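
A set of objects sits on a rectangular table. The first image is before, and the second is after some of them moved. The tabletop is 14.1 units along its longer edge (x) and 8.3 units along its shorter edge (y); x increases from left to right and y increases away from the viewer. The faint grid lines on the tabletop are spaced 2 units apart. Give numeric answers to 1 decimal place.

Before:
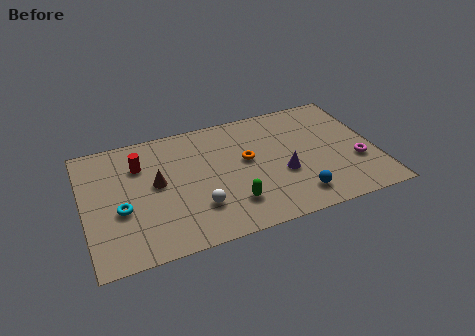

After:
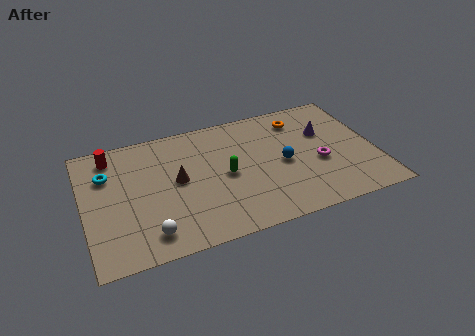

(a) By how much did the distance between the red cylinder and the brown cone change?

+2.3

The distance was about 1.7 in the first image and 4.0 in the second, so they moved 2.3 units further apart.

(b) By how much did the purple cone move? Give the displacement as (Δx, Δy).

(2.3, 2.2)

The purple cone was at about (9.5, 3.2) and moved to about (11.8, 5.4).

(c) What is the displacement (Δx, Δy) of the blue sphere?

(-0.4, 2.4)

The blue sphere started near (10.0, 1.5) and ended near (9.6, 3.9).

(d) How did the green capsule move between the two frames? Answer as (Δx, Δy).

(-0.1, 2.0)

The green capsule was at about (6.9, 2.0) and moved to about (6.8, 4.0).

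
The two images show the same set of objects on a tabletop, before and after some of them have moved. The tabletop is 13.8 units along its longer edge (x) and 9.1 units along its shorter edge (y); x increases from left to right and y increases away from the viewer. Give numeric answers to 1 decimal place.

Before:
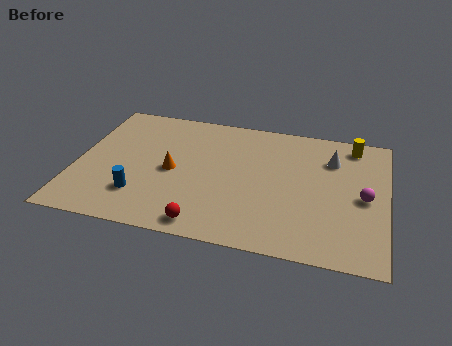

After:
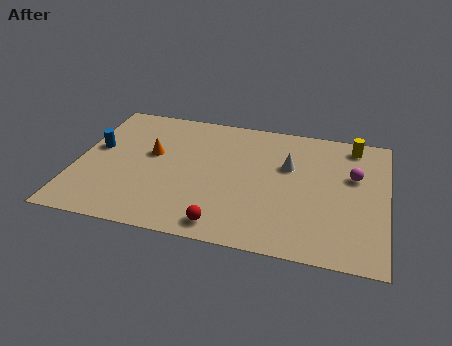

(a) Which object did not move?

the yellow cylinder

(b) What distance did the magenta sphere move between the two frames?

1.5

The magenta sphere was near (12.8, 4.3) before and (12.3, 5.7) after, so it travelled √(0.5² + 1.4²) ≈ 1.5 units.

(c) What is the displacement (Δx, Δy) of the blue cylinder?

(-2.2, 2.9)

The blue cylinder started near (3.0, 2.3) and ended near (0.8, 5.2).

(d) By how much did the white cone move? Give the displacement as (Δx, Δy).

(-1.9, -0.9)

From the two frames, the white cone sits at roughly (11.3, 6.7) before and (9.4, 5.8) after.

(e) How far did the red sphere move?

0.8

The red sphere was near (6.0, 1.0) before and (6.8, 1.1) after, so it travelled √(0.8² + 0.1²) ≈ 0.8 units.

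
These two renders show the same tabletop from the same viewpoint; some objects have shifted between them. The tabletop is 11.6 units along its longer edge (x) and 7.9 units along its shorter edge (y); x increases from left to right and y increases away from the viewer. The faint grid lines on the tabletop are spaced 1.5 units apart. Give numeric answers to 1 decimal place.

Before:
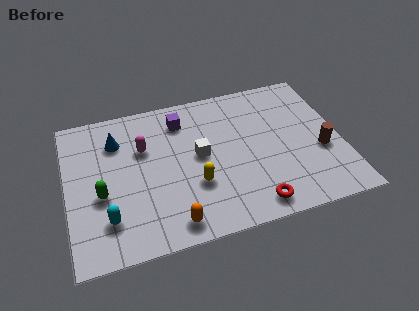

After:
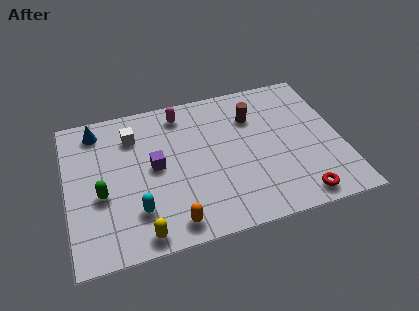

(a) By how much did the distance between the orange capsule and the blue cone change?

+1.1

Before: roughly 5.3 units apart; after: 6.4. That's 1.1 units further apart.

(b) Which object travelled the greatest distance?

the brown cylinder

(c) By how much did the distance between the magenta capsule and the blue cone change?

+2.3

Before: roughly 1.3 units apart; after: 3.6. That's 2.3 units further apart.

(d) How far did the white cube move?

3.2

From (5.6, 4.2) to (2.9, 6.0), the white cube covered √(2.7² + 1.8²) ≈ 3.2 units.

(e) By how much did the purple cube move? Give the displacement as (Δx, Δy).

(-1.3, -2.2)

The purple cube started near (5.0, 6.3) and ended near (3.7, 4.1).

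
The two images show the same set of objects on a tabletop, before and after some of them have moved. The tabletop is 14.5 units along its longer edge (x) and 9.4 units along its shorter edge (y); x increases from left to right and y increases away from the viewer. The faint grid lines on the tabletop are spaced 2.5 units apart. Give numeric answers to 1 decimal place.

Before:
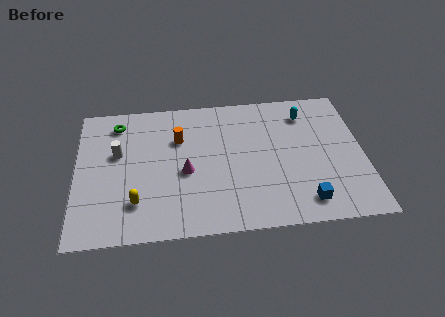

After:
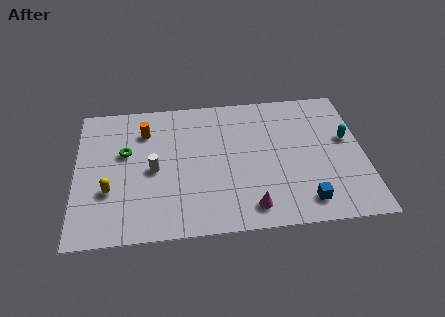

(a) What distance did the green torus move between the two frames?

2.1

The green torus moved from about (2.1, 7.8) to (2.5, 5.7), a distance of √(0.4² + 2.1²) ≈ 2.1.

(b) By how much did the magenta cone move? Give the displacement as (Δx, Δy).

(3.2, -2.7)

From the two frames, the magenta cone sits at roughly (5.5, 4.1) before and (8.7, 1.4) after.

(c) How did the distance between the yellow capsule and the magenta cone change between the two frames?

+4.1

Before: roughly 3.1 units apart; after: 7.2. That's 4.1 units further apart.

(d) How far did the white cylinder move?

2.2

The white cylinder was near (2.1, 5.7) before and (3.9, 4.4) after, so it travelled √(1.8² + 1.3²) ≈ 2.2 units.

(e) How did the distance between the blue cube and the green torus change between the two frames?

-1.4

Before: roughly 11.2 units apart; after: 9.8. That's 1.4 units closer together.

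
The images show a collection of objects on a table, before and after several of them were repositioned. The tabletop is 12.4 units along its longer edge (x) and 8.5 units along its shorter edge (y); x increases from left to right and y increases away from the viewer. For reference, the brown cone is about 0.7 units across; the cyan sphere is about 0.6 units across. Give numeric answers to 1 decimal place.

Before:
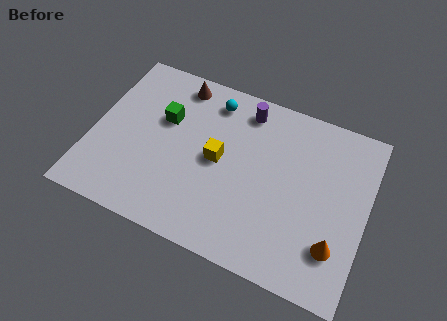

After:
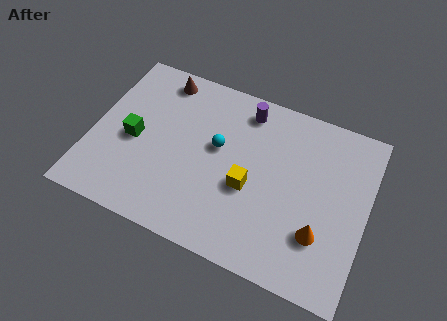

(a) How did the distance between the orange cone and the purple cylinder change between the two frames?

-0.7

They were about 6.8 units apart before and 6.1 after — 0.7 units closer together.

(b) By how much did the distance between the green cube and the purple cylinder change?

+1.8

Before: roughly 3.9 units apart; after: 5.7. That's 1.8 units further apart.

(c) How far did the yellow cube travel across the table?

1.7

The yellow cube moved from about (5.7, 4.3) to (7.2, 3.5), a distance of √(1.5² + 0.8²) ≈ 1.7.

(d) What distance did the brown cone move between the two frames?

0.8

The brown cone moved from about (3.5, 7.4) to (2.7, 7.4), a distance of √(0.8² + 0.0²) ≈ 0.8.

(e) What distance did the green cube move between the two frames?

1.9

The green cube moved from about (3.1, 5.4) to (1.9, 3.9), a distance of √(1.2² + 1.5²) ≈ 1.9.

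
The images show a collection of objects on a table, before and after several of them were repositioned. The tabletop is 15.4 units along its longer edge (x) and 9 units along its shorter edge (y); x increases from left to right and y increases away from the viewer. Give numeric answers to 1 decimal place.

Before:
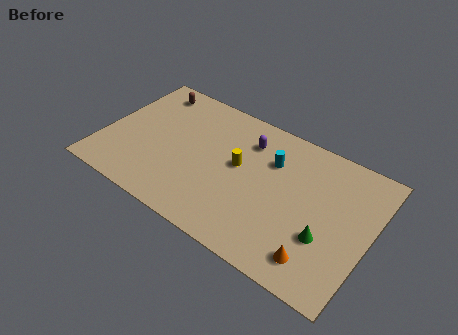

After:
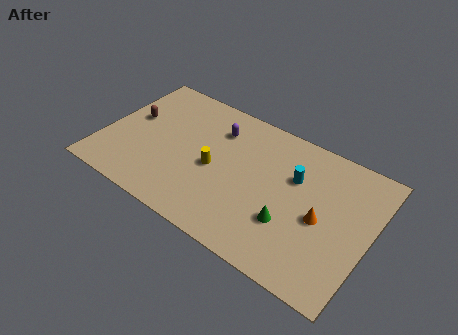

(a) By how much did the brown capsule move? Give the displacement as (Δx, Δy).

(-0.6, -2.5)

The brown capsule was at about (2.0, 7.7) and moved to about (1.4, 5.2).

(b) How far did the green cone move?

2.0

The green cone moved from about (13.1, 3.1) to (11.1, 2.9), a distance of √(2.0² + 0.2²) ≈ 2.0.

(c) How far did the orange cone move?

2.5

From (12.9, 1.6) to (12.7, 4.1), the orange cone covered √(0.2² + 2.5²) ≈ 2.5 units.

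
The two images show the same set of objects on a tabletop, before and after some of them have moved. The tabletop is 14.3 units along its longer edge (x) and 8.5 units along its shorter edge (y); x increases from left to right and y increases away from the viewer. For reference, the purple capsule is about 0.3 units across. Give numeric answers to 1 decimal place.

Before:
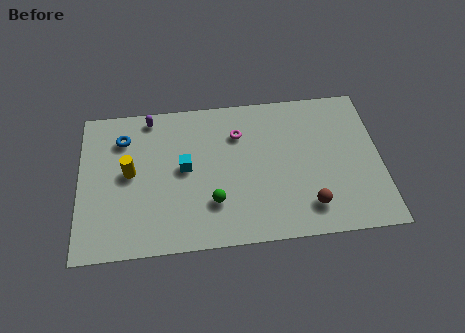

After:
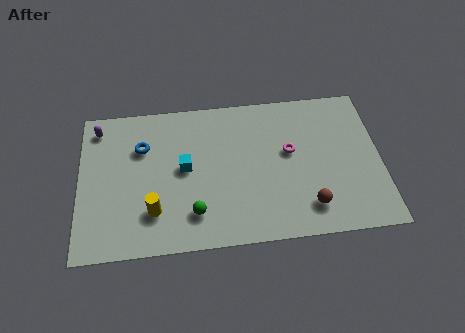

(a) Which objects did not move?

the cyan cube and the brown sphere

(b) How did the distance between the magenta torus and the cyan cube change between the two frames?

+1.9

They were about 3.1 units apart before and 5.0 after — 1.9 units further apart.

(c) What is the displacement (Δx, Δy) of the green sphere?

(-0.9, -0.5)

The green sphere started near (6.3, 2.4) and ended near (5.4, 1.9).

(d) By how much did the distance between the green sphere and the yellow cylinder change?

-2.5

The distance was about 4.4 in the first image and 1.9 in the second, so they moved 2.5 units closer together.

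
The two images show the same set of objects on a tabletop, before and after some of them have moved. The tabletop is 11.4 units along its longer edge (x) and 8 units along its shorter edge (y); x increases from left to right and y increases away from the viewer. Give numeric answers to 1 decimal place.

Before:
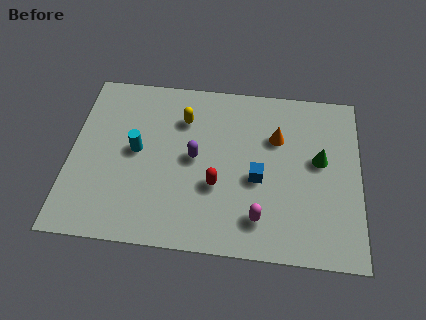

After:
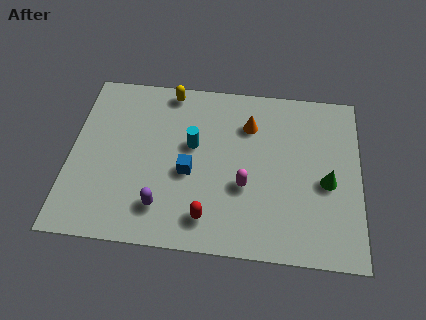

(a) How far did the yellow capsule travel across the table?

1.4

From (4.4, 5.9) to (3.8, 7.2), the yellow capsule covered √(0.6² + 1.3²) ≈ 1.4 units.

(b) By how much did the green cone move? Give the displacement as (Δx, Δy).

(0.3, -1.0)

From the two frames, the green cone sits at roughly (9.8, 4.5) before and (10.1, 3.5) after.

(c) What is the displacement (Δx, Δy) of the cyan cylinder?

(2.2, 0.5)

From the two frames, the cyan cylinder sits at roughly (2.6, 4.2) before and (4.8, 4.7) after.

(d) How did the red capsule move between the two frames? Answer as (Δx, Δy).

(-0.3, -1.5)

From the two frames, the red capsule sits at roughly (5.8, 2.9) before and (5.5, 1.4) after.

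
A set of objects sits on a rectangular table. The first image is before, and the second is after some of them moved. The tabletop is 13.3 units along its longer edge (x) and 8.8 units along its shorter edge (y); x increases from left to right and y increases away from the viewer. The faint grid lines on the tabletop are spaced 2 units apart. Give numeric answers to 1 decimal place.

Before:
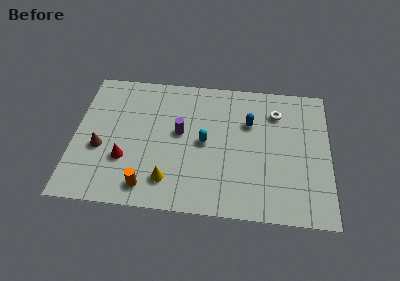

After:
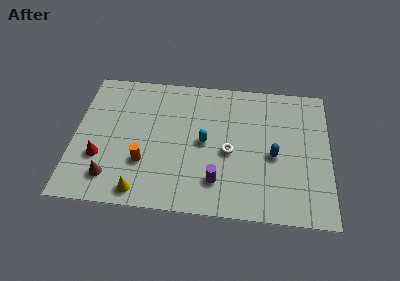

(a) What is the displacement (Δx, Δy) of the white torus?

(-2.4, -2.8)

The white torus was at about (10.5, 6.7) and moved to about (8.1, 3.9).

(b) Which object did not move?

the cyan capsule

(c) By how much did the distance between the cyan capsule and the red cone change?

+1.2

Before: roughly 4.4 units apart; after: 5.6. That's 1.2 units further apart.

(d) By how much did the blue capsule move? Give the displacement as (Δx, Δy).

(1.3, -2.0)

The blue capsule was at about (9.1, 5.9) and moved to about (10.4, 3.9).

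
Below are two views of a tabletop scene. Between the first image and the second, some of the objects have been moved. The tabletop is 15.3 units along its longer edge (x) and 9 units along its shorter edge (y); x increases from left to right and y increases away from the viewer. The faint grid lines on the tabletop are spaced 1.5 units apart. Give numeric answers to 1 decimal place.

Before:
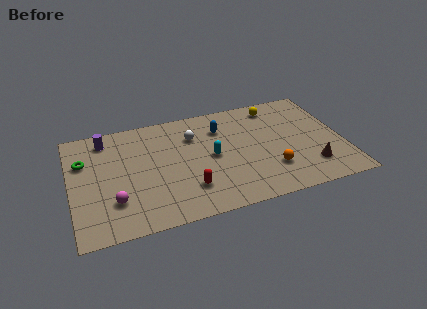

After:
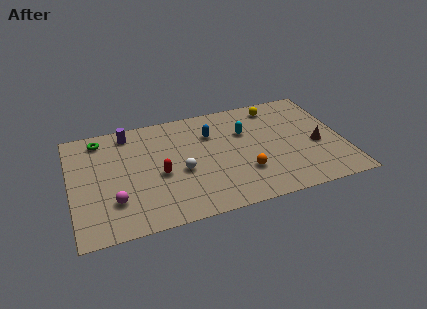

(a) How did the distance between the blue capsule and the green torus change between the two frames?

-1.5

The distance was about 7.8 in the first image and 6.3 in the second, so they moved 1.5 units closer together.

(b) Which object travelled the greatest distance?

the white sphere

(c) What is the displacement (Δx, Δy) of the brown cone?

(0.5, 1.7)

The brown cone started near (13.3, 2.1) and ended near (13.8, 3.8).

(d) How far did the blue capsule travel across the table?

0.7

The blue capsule was near (8.6, 6.7) before and (8.0, 6.4) after, so it travelled √(0.6² + 0.3²) ≈ 0.7 units.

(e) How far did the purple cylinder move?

1.3

The purple cylinder was near (2.1, 7.6) before and (3.4, 7.8) after, so it travelled √(1.3² + 0.2²) ≈ 1.3 units.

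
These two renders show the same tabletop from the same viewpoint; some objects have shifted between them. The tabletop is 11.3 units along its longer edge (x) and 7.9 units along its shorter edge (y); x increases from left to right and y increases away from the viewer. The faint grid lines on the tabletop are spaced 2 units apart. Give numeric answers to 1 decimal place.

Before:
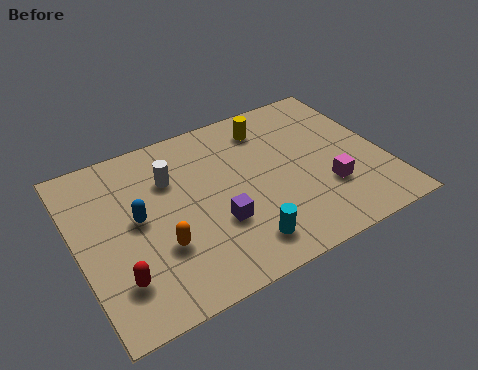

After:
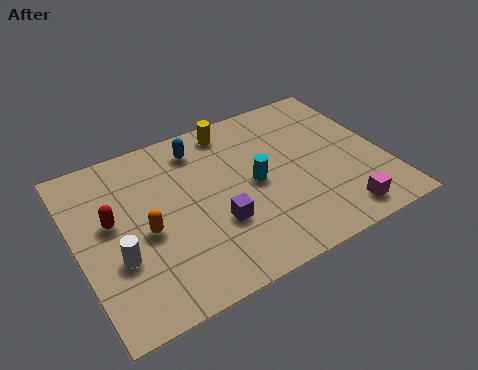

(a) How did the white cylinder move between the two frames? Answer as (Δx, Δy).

(-2.3, -2.7)

The white cylinder started near (3.6, 5.5) and ended near (1.3, 2.8).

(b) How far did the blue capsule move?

3.5

The blue capsule moved from about (2.2, 4.2) to (4.8, 6.5), a distance of √(2.6² + 2.3²) ≈ 3.5.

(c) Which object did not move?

the purple cube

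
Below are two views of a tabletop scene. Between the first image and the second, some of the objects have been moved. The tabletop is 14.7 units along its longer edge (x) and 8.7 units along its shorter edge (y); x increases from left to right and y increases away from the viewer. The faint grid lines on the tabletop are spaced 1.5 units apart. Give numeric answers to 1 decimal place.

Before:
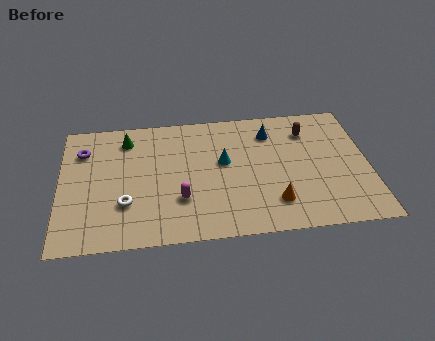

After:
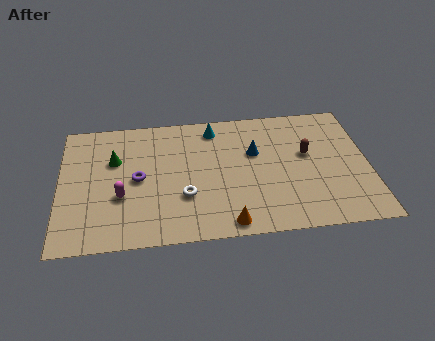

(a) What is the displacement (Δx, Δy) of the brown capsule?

(-0.1, -1.6)

The brown capsule started near (11.9, 6.7) and ended near (11.8, 5.1).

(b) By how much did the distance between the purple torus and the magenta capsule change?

-4.6

Before: roughly 6.0 units apart; after: 1.4. That's 4.6 units closer together.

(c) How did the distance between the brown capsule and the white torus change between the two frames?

-3.4

The distance was about 9.7 in the first image and 6.3 in the second, so they moved 3.4 units closer together.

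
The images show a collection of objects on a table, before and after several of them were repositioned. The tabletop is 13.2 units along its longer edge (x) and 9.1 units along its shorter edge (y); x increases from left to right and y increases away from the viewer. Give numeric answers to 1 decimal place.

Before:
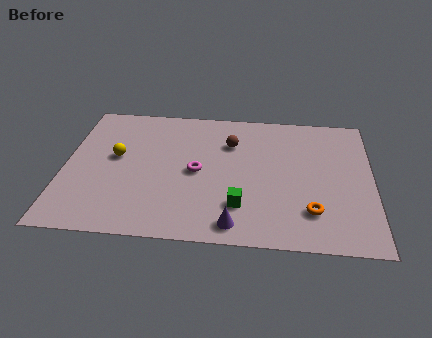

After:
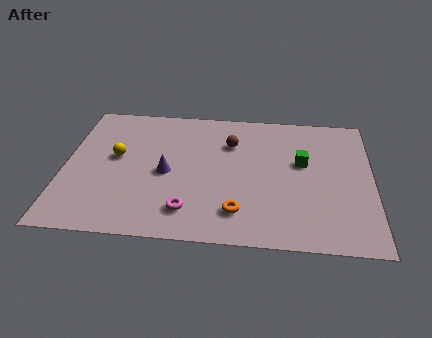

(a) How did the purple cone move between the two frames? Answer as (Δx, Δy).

(-3.0, 3.1)

From the two frames, the purple cone sits at roughly (7.4, 1.1) before and (4.4, 4.2) after.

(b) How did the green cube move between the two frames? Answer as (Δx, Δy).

(2.6, 3.1)

The green cube was at about (7.6, 2.3) and moved to about (10.2, 5.4).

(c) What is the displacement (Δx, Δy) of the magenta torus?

(-0.3, -2.6)

The magenta torus was at about (5.7, 4.4) and moved to about (5.4, 1.8).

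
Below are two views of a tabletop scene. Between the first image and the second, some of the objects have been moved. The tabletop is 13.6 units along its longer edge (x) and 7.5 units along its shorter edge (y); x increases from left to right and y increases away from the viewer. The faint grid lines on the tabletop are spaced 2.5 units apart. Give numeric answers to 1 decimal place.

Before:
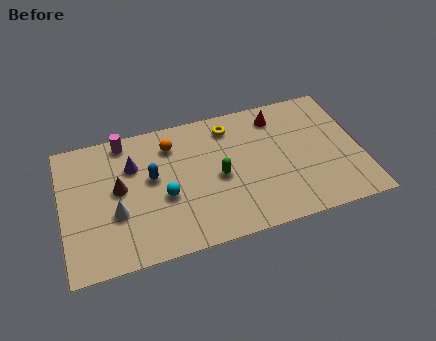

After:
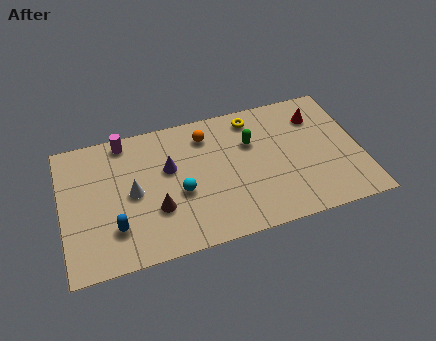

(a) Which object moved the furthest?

the blue capsule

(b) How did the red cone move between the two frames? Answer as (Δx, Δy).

(1.8, -0.5)

The red cone started near (10.0, 6.2) and ended near (11.8, 5.7).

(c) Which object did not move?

the magenta cylinder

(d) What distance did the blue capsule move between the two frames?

2.9

The blue capsule moved from about (4.1, 4.3) to (2.3, 2.0), a distance of √(1.8² + 2.3²) ≈ 2.9.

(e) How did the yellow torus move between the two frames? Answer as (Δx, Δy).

(1.1, 0.2)

From the two frames, the yellow torus sits at roughly (7.8, 6.2) before and (8.9, 6.4) after.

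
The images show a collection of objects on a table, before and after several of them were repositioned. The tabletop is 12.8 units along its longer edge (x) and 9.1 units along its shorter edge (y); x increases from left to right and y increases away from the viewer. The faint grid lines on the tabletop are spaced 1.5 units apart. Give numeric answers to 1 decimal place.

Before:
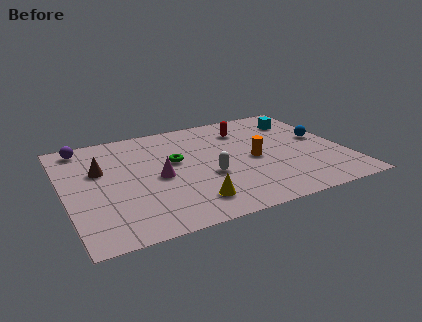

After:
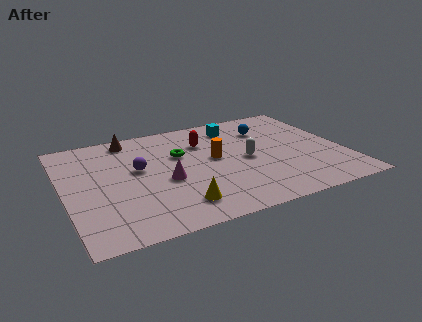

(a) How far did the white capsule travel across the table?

2.1

The white capsule moved from about (6.4, 3.5) to (8.3, 4.3), a distance of √(1.9² + 0.8²) ≈ 2.1.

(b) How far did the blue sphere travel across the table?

2.9

The blue sphere moved from about (11.9, 5.0) to (9.6, 6.7), a distance of √(2.3² + 1.7²) ≈ 2.9.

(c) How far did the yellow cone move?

0.6

From (5.4, 1.7) to (4.8, 1.7), the yellow cone covered √(0.6² + 0.0²) ≈ 0.6 units.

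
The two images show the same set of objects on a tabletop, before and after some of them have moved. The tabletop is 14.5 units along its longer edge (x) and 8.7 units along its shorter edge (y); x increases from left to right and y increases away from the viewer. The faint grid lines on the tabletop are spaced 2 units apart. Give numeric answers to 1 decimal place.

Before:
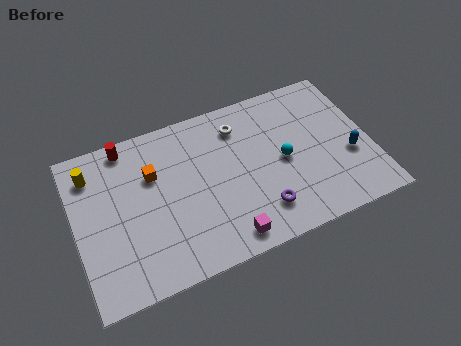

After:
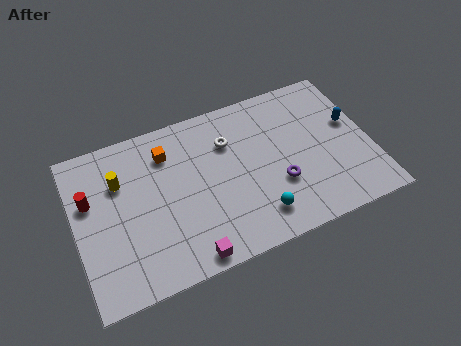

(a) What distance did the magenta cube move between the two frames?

1.9

The magenta cube was near (7.0, 1.1) before and (5.1, 0.8) after, so it travelled √(1.9² + 0.3²) ≈ 1.9 units.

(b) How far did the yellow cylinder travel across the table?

1.6

The yellow cylinder moved from about (1.0, 6.9) to (2.3, 6.0), a distance of √(1.3² + 0.9²) ≈ 1.6.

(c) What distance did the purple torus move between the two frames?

1.5

From (8.8, 1.9) to (9.8, 3.0), the purple torus covered √(1.0² + 1.1²) ≈ 1.5 units.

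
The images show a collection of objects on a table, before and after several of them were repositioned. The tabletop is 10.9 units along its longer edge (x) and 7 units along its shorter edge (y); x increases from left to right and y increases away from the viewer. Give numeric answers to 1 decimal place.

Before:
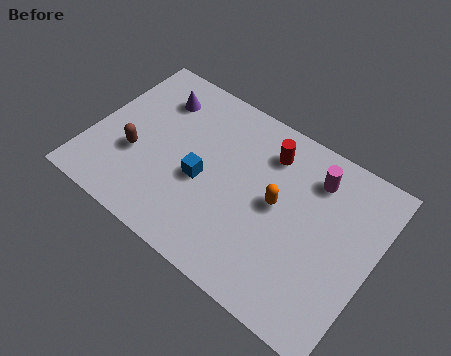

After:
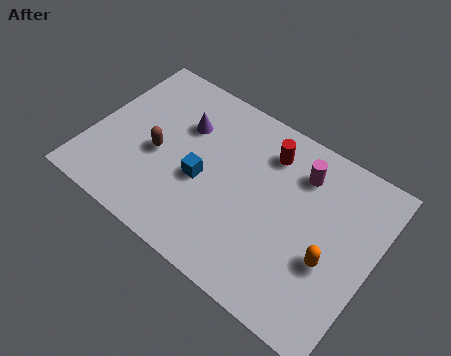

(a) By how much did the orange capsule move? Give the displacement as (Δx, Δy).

(2.2, -1.0)

The orange capsule started near (7.2, 3.7) and ended near (9.4, 2.7).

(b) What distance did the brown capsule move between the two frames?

0.9

From (1.8, 2.6) to (2.6, 3.1), the brown capsule covered √(0.8² + 0.5²) ≈ 0.9 units.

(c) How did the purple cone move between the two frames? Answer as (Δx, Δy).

(1.2, -0.6)

The purple cone was at about (2.1, 5.4) and moved to about (3.3, 4.8).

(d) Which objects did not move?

the red cylinder and the blue cube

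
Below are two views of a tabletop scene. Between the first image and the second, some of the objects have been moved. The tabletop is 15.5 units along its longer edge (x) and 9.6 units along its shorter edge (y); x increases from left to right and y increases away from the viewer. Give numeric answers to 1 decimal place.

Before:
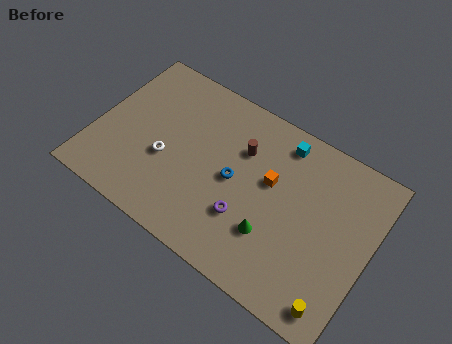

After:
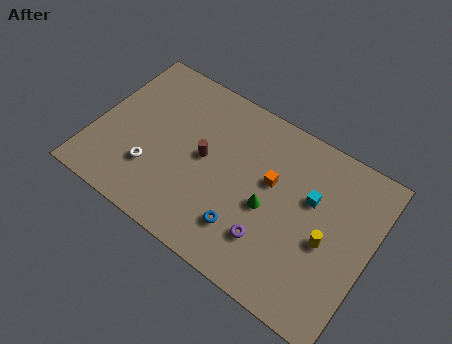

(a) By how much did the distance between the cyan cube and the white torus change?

+1.7

Before: roughly 7.4 units apart; after: 9.1. That's 1.7 units further apart.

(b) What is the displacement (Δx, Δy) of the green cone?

(-0.5, 1.3)

The green cone was at about (10.4, 2.9) and moved to about (9.9, 4.2).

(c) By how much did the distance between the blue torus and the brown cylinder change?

+2.0

Before: roughly 1.9 units apart; after: 3.9. That's 2.0 units further apart.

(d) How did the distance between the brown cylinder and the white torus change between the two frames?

-1.4

They were about 4.8 units apart before and 3.4 after — 1.4 units closer together.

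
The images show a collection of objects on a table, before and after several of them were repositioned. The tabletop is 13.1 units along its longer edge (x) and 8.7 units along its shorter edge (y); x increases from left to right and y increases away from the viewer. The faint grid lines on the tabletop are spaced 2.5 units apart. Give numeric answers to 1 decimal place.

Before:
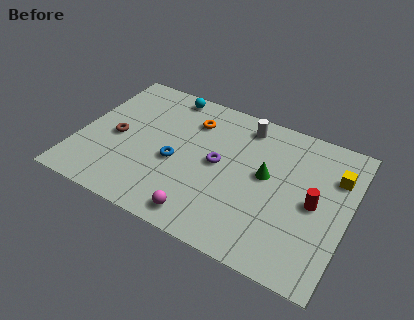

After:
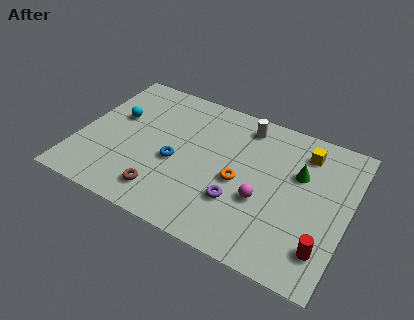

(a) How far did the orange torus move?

3.8

The orange torus was near (5.2, 6.6) before and (7.9, 3.9) after, so it travelled √(2.7² + 2.7²) ≈ 3.8 units.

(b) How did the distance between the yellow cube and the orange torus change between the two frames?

-2.9

They were about 7.1 units apart before and 4.2 after — 2.9 units closer together.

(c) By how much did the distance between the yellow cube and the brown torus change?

-2.5

Before: roughly 10.7 units apart; after: 8.2. That's 2.5 units closer together.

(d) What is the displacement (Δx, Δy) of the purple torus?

(1.2, -1.8)

The purple torus started near (6.8, 4.5) and ended near (8.0, 2.7).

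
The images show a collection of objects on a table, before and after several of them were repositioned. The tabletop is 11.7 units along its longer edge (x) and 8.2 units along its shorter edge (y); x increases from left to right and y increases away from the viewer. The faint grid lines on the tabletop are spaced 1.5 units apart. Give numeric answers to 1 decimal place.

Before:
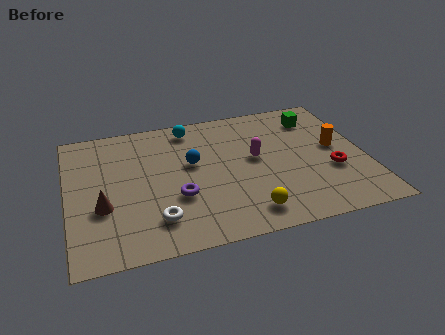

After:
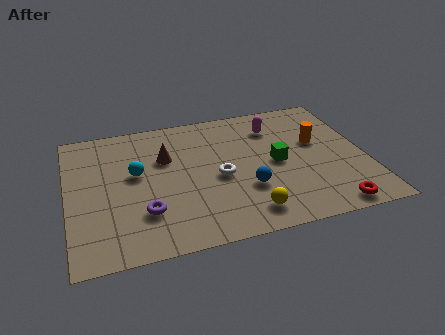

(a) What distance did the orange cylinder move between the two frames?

0.9

The orange cylinder moved from about (10.6, 4.4) to (9.9, 4.9), a distance of √(0.7² + 0.5²) ≈ 0.9.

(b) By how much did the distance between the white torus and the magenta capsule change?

-1.4

Before: roughly 4.9 units apart; after: 3.5. That's 1.4 units closer together.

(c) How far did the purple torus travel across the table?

1.4

The purple torus was near (4.2, 2.9) before and (2.9, 2.3) after, so it travelled √(1.3² + 0.6²) ≈ 1.4 units.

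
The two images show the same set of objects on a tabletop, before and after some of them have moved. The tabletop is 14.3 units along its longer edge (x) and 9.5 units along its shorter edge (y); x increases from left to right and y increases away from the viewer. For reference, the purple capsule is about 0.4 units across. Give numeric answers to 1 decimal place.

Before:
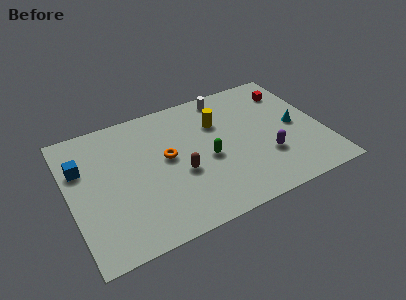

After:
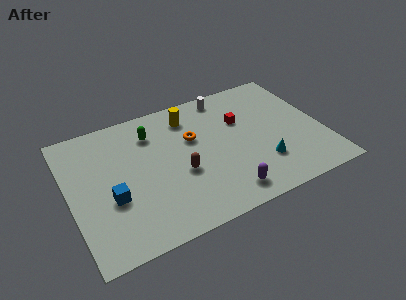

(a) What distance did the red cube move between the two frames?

3.2

From (12.9, 7.4) to (9.9, 6.2), the red cube covered √(3.0² + 1.2²) ≈ 3.2 units.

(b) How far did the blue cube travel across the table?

3.1

The blue cube moved from about (0.8, 6.4) to (2.2, 3.6), a distance of √(1.4² + 2.8²) ≈ 3.1.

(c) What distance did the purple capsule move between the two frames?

3.1

The purple capsule moved from about (10.9, 3.0) to (8.3, 1.4), a distance of √(2.6² + 1.6²) ≈ 3.1.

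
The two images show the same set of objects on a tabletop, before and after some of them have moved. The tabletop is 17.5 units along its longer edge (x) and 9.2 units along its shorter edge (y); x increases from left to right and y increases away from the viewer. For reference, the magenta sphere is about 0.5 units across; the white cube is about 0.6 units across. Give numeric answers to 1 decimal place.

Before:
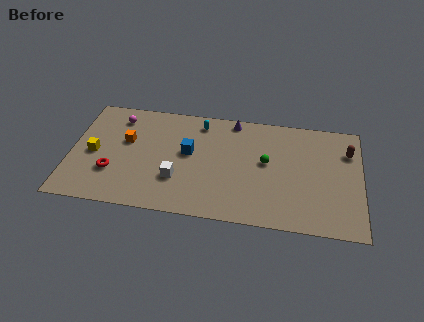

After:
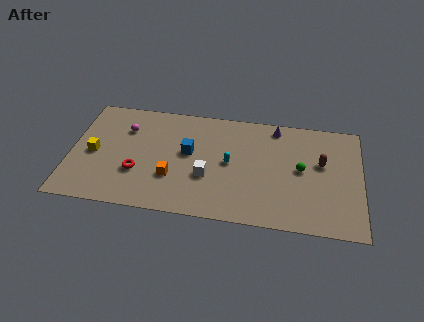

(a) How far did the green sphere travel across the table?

2.1

The green sphere moved from about (11.8, 5.1) to (13.9, 4.8), a distance of √(2.1² + 0.3²) ≈ 2.1.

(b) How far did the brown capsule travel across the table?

2.0

From (16.7, 6.7) to (15.1, 5.5), the brown capsule covered √(1.6² + 1.2²) ≈ 2.0 units.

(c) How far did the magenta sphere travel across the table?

1.0

The magenta sphere moved from about (2.7, 7.5) to (3.2, 6.6), a distance of √(0.5² + 0.9²) ≈ 1.0.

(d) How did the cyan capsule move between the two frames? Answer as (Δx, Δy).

(1.9, -3.1)

The cyan capsule started near (7.7, 7.8) and ended near (9.6, 4.7).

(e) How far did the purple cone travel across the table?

2.6

The purple cone moved from about (9.7, 8.3) to (12.3, 8.1), a distance of √(2.6² + 0.2²) ≈ 2.6.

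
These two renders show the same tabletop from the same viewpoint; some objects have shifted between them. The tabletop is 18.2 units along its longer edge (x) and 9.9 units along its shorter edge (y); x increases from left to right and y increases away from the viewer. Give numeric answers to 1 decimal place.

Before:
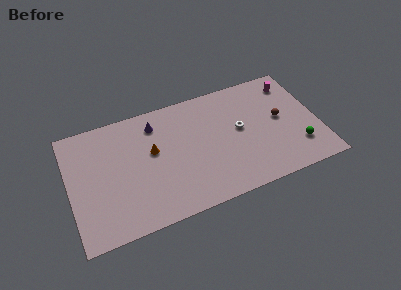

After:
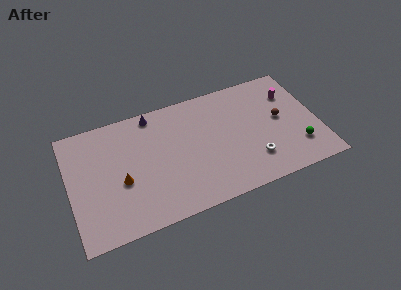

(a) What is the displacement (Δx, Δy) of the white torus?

(0.7, -2.9)

The white torus started near (12.5, 5.4) and ended near (13.2, 2.5).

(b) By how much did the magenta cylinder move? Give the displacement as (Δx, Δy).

(-0.2, -0.9)

From the two frames, the magenta cylinder sits at roughly (16.7, 8.1) before and (16.5, 7.2) after.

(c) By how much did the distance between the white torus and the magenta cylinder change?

+0.7

Before: roughly 5.0 units apart; after: 5.7. That's 0.7 units further apart.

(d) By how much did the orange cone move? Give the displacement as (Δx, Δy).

(-2.4, -1.7)

The orange cone was at about (6.1, 5.8) and moved to about (3.7, 4.1).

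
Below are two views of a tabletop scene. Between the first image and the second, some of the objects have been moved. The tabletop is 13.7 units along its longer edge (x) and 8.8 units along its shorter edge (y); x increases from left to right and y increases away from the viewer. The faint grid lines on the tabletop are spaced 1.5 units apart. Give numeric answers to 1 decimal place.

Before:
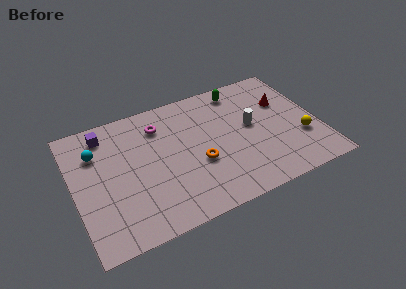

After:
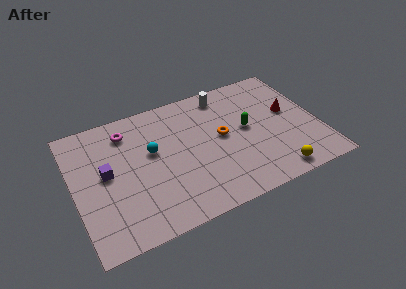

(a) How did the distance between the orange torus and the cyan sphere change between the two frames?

-2.2

Before: roughly 6.1 units apart; after: 3.9. That's 2.2 units closer together.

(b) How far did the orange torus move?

2.0

The orange torus was near (6.8, 3.4) before and (8.3, 4.7) after, so it travelled √(1.5² + 1.3²) ≈ 2.0 units.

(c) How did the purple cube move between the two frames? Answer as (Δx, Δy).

(-0.2, -2.7)

The purple cube was at about (2.0, 7.4) and moved to about (1.8, 4.7).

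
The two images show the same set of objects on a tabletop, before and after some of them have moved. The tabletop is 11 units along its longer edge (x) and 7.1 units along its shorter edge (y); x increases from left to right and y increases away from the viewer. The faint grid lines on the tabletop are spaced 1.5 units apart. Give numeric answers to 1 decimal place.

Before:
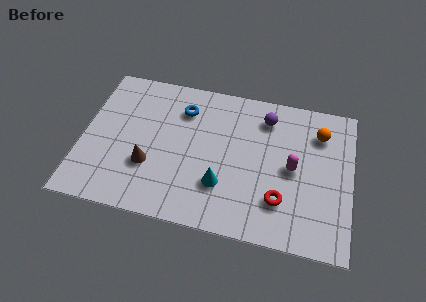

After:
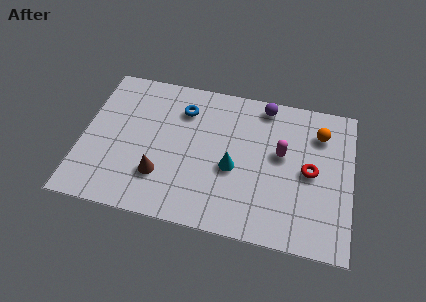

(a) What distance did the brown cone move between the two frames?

0.6

The brown cone moved from about (2.8, 2.4) to (3.3, 2.0), a distance of √(0.5² + 0.4²) ≈ 0.6.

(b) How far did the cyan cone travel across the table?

1.0

From (5.8, 2.1) to (6.2, 3.0), the cyan cone covered √(0.4² + 0.9²) ≈ 1.0 units.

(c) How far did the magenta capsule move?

0.8

The magenta capsule moved from about (8.6, 3.5) to (8.1, 4.1), a distance of √(0.5² + 0.6²) ≈ 0.8.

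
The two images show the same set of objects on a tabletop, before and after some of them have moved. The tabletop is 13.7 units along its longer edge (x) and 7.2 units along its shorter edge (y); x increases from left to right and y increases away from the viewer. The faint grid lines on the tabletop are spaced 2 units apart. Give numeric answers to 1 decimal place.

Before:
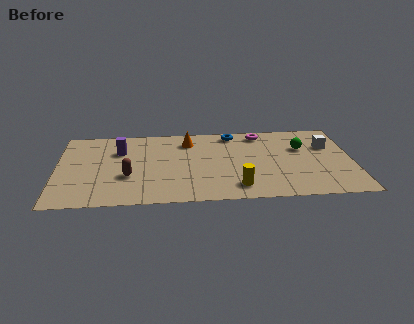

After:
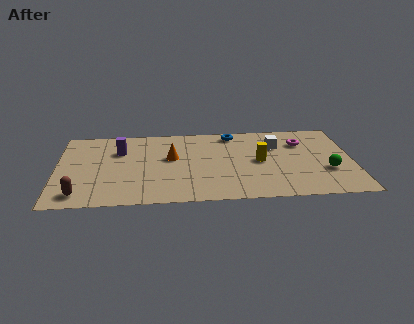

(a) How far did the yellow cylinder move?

2.5

The yellow cylinder was near (8.3, 1.3) before and (9.4, 3.6) after, so it travelled √(1.1² + 2.3²) ≈ 2.5 units.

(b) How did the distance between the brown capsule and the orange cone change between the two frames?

+1.0

The distance was about 4.2 in the first image and 5.2 in the second, so they moved 1.0 units further apart.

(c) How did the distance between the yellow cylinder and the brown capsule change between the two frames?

+3.5

The distance was about 5.2 in the first image and 8.7 in the second, so they moved 3.5 units further apart.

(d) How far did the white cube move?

2.4

The white cube was near (12.6, 4.8) before and (10.2, 5.0) after, so it travelled √(2.4² + 0.2²) ≈ 2.4 units.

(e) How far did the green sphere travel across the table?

2.5

From (11.4, 4.7) to (12.5, 2.5), the green sphere covered √(1.1² + 2.2²) ≈ 2.5 units.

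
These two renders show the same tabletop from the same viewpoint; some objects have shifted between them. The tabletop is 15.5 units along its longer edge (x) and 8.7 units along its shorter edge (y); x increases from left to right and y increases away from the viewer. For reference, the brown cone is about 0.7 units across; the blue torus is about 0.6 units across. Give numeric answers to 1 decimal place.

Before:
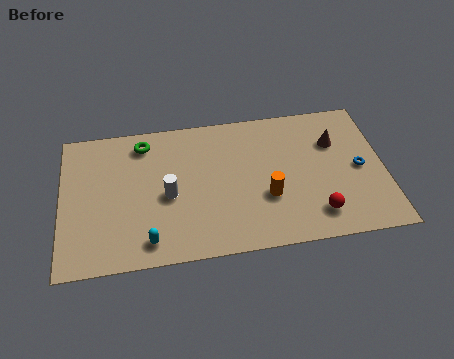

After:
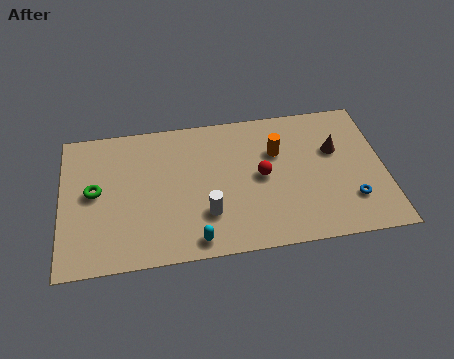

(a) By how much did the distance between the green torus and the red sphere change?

-1.8

They were about 9.8 units apart before and 8.0 after — 1.8 units closer together.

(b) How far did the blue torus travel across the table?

2.0

From (14.3, 4.2) to (13.8, 2.3), the blue torus covered √(0.5² + 1.9²) ≈ 2.0 units.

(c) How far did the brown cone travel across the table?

0.5

The brown cone moved from about (13.2, 6.0) to (13.2, 5.5), a distance of √(0.0² + 0.5²) ≈ 0.5.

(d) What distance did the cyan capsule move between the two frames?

2.2

From (4.1, 1.3) to (6.3, 1.0), the cyan capsule covered √(2.2² + 0.3²) ≈ 2.2 units.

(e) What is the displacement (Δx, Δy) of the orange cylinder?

(0.6, 2.7)

From the two frames, the orange cylinder sits at roughly (9.8, 3.1) before and (10.4, 5.8) after.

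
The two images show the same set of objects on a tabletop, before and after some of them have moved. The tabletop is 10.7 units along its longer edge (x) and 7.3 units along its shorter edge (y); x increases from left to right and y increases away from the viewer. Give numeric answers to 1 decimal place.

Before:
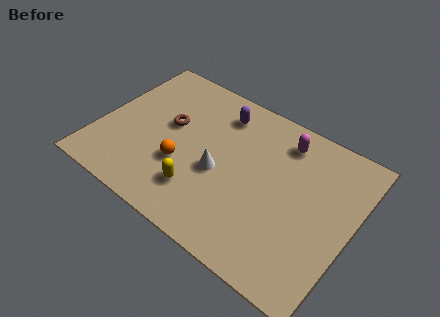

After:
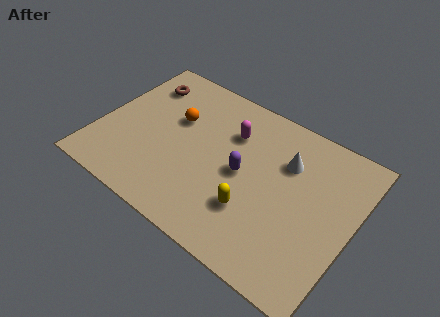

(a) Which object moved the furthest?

the white cone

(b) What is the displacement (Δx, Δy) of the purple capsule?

(1.4, -2.3)

The purple capsule was at about (4.7, 5.9) and moved to about (6.1, 3.6).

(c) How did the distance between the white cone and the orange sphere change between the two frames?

+3.1

Before: roughly 1.6 units apart; after: 4.7. That's 3.1 units further apart.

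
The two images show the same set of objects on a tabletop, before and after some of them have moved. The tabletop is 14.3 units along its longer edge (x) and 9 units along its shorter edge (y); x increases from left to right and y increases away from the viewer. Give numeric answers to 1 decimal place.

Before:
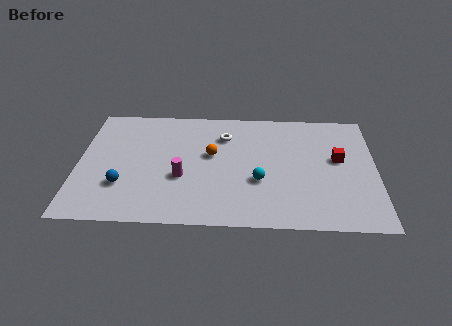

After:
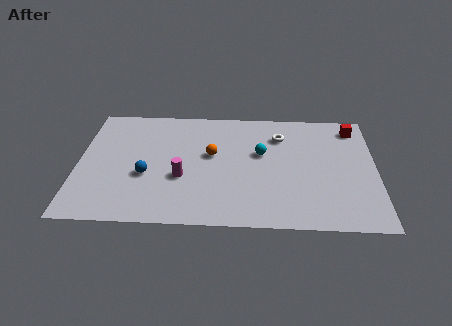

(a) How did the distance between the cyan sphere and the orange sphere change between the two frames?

-0.6

Before: roughly 3.0 units apart; after: 2.4. That's 0.6 units closer together.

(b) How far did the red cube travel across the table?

2.6

From (12.5, 5.1) to (13.3, 7.6), the red cube covered √(0.8² + 2.5²) ≈ 2.6 units.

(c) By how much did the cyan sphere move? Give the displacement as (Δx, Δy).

(0.1, 2.1)

The cyan sphere was at about (8.7, 3.3) and moved to about (8.8, 5.4).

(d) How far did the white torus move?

2.7

The white torus was near (7.0, 6.7) before and (9.7, 6.8) after, so it travelled √(2.7² + 0.1²) ≈ 2.7 units.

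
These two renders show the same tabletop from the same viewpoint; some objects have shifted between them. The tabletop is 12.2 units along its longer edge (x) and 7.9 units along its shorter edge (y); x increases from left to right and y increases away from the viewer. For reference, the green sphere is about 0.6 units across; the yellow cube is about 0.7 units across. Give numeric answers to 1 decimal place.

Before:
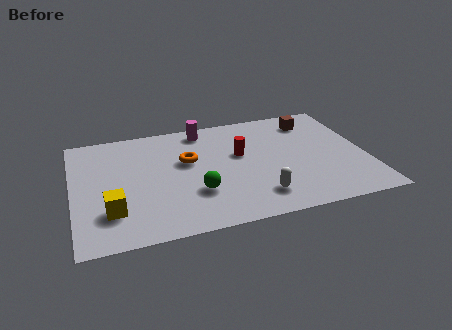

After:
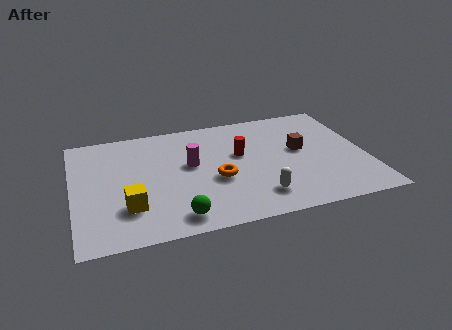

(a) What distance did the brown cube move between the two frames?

2.1

The brown cube moved from about (10.2, 6.4) to (9.5, 4.4), a distance of √(0.7² + 2.0²) ≈ 2.1.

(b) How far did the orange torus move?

1.9

The orange torus was near (4.8, 4.8) before and (5.9, 3.2) after, so it travelled √(1.1² + 1.6²) ≈ 1.9 units.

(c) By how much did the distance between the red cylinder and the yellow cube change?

-0.7

Before: roughly 6.1 units apart; after: 5.4. That's 0.7 units closer together.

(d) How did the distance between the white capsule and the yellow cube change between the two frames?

-0.7

Before: roughly 6.0 units apart; after: 5.3. That's 0.7 units closer together.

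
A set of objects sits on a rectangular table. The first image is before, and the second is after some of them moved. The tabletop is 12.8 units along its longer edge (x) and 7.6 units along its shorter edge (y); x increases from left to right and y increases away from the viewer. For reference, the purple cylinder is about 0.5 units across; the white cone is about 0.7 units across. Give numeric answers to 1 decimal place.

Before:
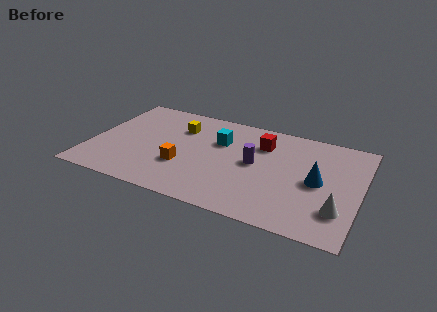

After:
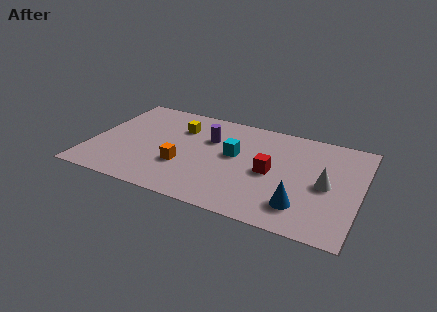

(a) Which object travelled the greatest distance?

the purple cylinder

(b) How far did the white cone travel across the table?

1.7

The white cone was near (11.9, 2.0) before and (11.2, 3.6) after, so it travelled √(0.7² + 1.6²) ≈ 1.7 units.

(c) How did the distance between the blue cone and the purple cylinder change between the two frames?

+2.8

They were about 3.0 units apart before and 5.8 after — 2.8 units further apart.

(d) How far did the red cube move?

2.1

The red cube moved from about (8.0, 5.6) to (8.6, 3.6), a distance of √(0.6² + 2.0²) ≈ 2.1.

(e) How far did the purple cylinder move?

2.5

The purple cylinder was near (7.8, 4.0) before and (5.5, 5.1) after, so it travelled √(2.3² + 1.1²) ≈ 2.5 units.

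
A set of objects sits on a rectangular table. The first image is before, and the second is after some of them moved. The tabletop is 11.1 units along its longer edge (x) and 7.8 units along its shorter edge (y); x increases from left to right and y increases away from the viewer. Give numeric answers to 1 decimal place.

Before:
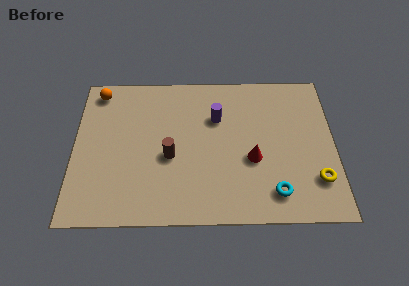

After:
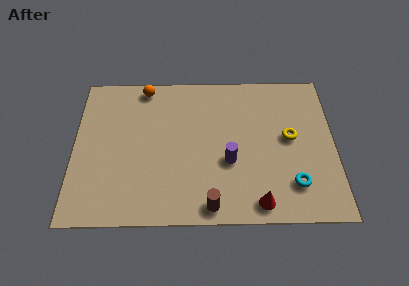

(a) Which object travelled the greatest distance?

the brown cylinder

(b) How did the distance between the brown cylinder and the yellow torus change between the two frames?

-1.5

The distance was about 6.3 in the first image and 4.8 in the second, so they moved 1.5 units closer together.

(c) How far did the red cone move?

2.2

From (7.6, 3.1) to (7.8, 0.9), the red cone covered √(0.2² + 2.2²) ≈ 2.2 units.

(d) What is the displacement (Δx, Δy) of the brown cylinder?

(1.7, -2.5)

The brown cylinder started near (4.1, 3.3) and ended near (5.8, 0.8).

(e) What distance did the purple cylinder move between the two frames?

2.4

From (6.1, 5.3) to (6.6, 3.0), the purple cylinder covered √(0.5² + 2.3²) ≈ 2.4 units.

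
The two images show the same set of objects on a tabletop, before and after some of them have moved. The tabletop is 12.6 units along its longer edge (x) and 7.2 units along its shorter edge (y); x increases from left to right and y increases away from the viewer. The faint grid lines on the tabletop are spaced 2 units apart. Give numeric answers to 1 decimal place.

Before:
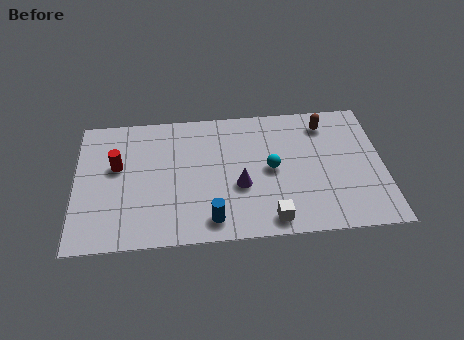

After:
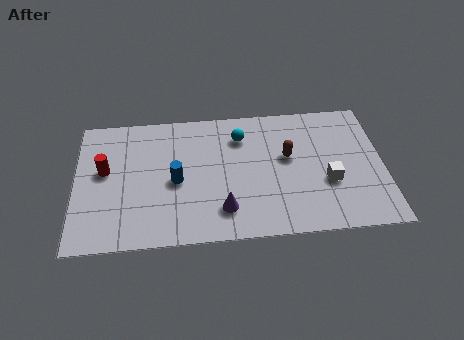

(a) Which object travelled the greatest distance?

the white cube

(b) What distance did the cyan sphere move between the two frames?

2.2

From (8.0, 3.6) to (6.8, 5.5), the cyan sphere covered √(1.2² + 1.9²) ≈ 2.2 units.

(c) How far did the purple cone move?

1.4

From (6.7, 2.8) to (6.0, 1.6), the purple cone covered √(0.7² + 1.2²) ≈ 1.4 units.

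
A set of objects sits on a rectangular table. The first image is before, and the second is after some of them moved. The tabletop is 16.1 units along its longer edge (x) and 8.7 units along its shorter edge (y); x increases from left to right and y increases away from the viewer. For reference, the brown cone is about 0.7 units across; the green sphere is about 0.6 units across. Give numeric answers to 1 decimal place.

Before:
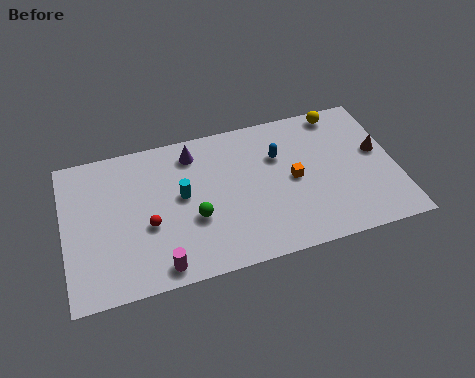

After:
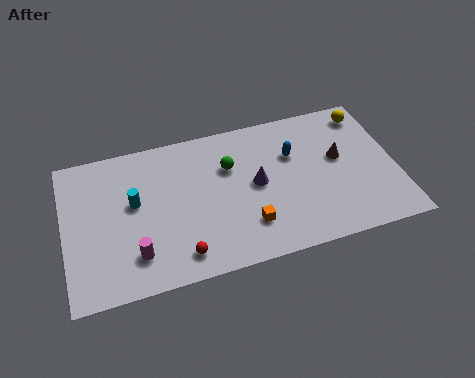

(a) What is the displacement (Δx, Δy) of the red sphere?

(1.4, -2.1)

From the two frames, the red sphere sits at roughly (4.0, 3.5) before and (5.4, 1.4) after.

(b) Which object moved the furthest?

the purple cone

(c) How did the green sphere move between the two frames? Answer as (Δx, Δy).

(1.9, 2.6)

From the two frames, the green sphere sits at roughly (6.2, 3.3) before and (8.1, 5.9) after.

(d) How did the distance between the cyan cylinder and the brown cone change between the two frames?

+0.4

They were about 9.6 units apart before and 10.0 after — 0.4 units further apart.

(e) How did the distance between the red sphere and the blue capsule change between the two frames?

+0.4

They were about 6.9 units apart before and 7.3 after — 0.4 units further apart.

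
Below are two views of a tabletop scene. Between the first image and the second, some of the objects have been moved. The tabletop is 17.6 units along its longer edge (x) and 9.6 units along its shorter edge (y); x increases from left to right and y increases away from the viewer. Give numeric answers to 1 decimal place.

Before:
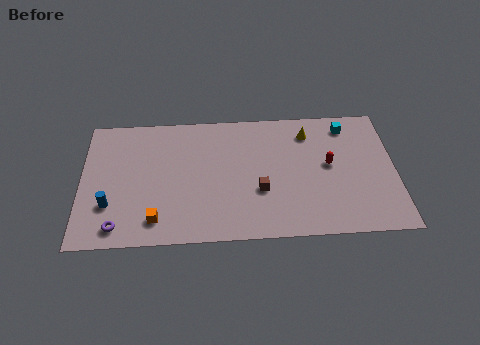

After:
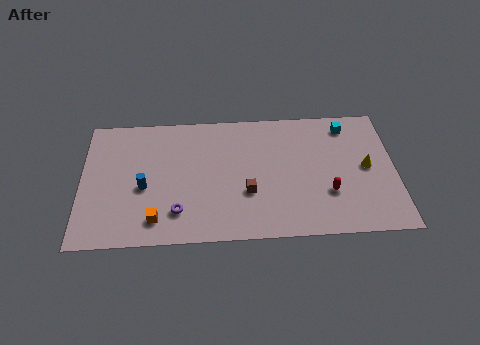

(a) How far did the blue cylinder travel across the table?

2.2

The blue cylinder moved from about (1.6, 2.9) to (3.5, 4.1), a distance of √(1.9² + 1.2²) ≈ 2.2.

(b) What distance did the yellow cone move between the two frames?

4.3

The yellow cone was near (12.8, 7.7) before and (16.0, 4.9) after, so it travelled √(3.2² + 2.8²) ≈ 4.3 units.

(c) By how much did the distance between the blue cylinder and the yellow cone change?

+0.3

Before: roughly 12.2 units apart; after: 12.5. That's 0.3 units further apart.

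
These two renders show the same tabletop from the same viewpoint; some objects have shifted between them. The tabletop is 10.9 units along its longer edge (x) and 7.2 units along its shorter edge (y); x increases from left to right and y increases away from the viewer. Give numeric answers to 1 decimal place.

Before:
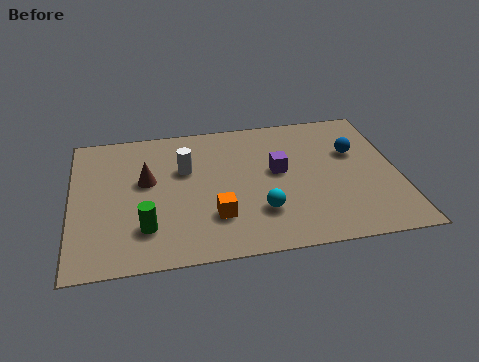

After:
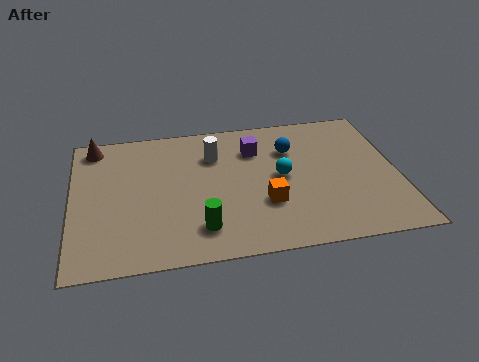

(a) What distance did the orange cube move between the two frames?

1.7

The orange cube was near (4.7, 2.0) before and (6.4, 2.4) after, so it travelled √(1.7² + 0.4²) ≈ 1.7 units.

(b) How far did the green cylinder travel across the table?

1.8

The green cylinder was near (2.4, 1.8) before and (4.2, 1.5) after, so it travelled √(1.8² + 0.3²) ≈ 1.8 units.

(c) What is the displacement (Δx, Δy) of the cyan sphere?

(0.8, 1.7)

The cyan sphere started near (6.2, 2.0) and ended near (7.0, 3.7).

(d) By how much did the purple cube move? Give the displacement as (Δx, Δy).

(-0.7, 1.3)

From the two frames, the purple cube sits at roughly (6.9, 4.0) before and (6.2, 5.3) after.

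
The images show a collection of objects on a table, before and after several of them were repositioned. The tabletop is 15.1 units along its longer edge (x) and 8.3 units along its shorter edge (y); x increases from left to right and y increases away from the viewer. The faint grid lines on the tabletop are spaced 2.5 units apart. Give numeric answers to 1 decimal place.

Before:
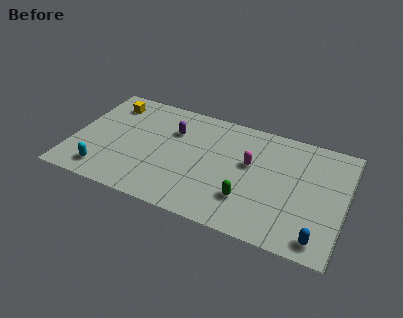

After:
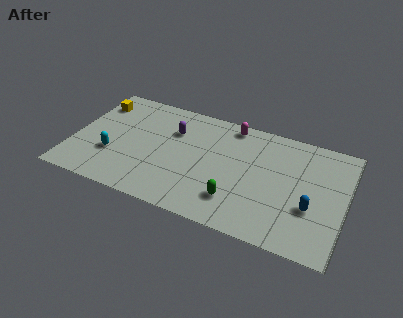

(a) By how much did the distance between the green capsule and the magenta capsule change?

+2.9

The distance was about 2.6 in the first image and 5.5 in the second, so they moved 2.9 units further apart.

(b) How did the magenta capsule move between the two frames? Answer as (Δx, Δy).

(-1.3, 2.5)

The magenta capsule started near (9.8, 4.9) and ended near (8.5, 7.4).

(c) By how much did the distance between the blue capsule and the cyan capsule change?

-0.9

Before: roughly 11.9 units apart; after: 11.0. That's 0.9 units closer together.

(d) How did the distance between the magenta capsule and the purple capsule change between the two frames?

-1.0

The distance was about 4.5 in the first image and 3.5 in the second, so they moved 1.0 units closer together.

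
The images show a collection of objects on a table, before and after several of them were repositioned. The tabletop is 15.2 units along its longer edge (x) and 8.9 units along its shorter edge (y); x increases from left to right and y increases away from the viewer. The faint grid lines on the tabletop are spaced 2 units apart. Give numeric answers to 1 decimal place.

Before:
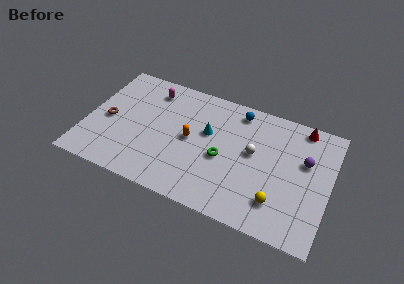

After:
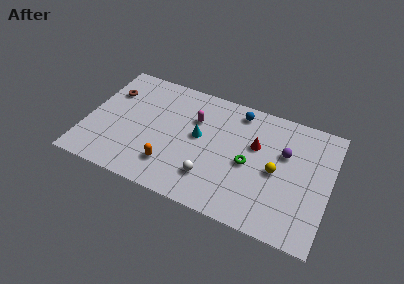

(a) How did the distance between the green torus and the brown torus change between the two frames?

+2.0

They were about 7.3 units apart before and 9.3 after — 2.0 units further apart.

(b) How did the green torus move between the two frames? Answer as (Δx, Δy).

(1.6, 0.2)

The green torus started near (8.6, 3.9) and ended near (10.2, 4.1).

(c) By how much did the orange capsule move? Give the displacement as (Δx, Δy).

(-1.0, -2.4)

The orange capsule started near (6.5, 4.5) and ended near (5.5, 2.1).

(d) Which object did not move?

the blue sphere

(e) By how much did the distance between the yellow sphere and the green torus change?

-2.3

Before: roughly 4.0 units apart; after: 1.7. That's 2.3 units closer together.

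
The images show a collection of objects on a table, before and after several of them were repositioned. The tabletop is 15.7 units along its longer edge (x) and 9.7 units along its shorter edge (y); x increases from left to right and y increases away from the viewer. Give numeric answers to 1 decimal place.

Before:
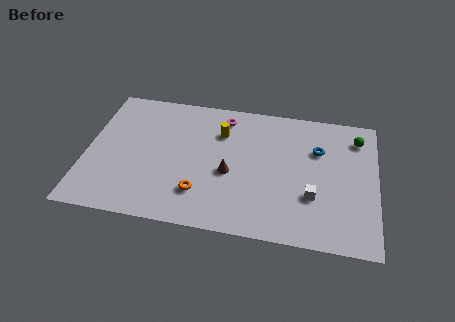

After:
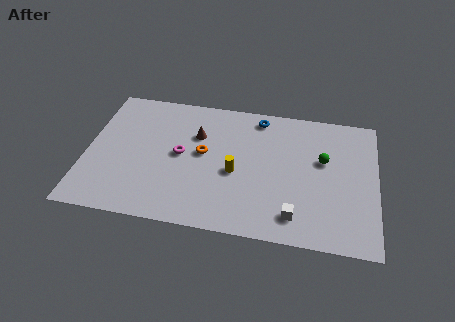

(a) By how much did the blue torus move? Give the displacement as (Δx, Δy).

(-3.3, 1.9)

The blue torus started near (12.5, 6.6) and ended near (9.2, 8.5).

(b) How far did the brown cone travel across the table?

3.1

From (7.8, 4.1) to (5.9, 6.6), the brown cone covered √(1.9² + 2.5²) ≈ 3.1 units.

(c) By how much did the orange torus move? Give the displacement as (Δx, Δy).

(0.0, 2.9)

From the two frames, the orange torus sits at roughly (6.3, 2.4) before and (6.3, 5.3) after.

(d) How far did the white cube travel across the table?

1.7

The white cube moved from about (12.3, 3.2) to (11.4, 1.7), a distance of √(0.9² + 1.5²) ≈ 1.7.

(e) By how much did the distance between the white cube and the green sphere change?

-0.7

The distance was about 5.1 in the first image and 4.4 in the second, so they moved 0.7 units closer together.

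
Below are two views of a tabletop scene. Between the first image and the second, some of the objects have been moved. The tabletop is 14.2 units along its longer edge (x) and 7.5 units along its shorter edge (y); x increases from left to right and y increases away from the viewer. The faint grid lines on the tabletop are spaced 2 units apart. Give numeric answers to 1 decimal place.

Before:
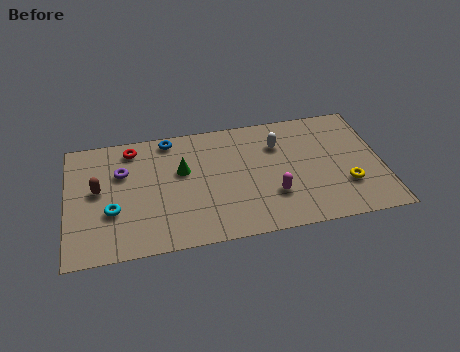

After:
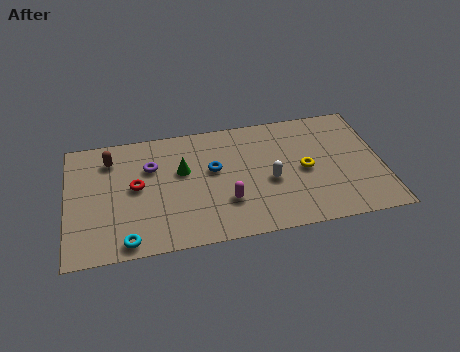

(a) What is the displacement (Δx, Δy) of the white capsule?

(-0.5, -2.2)

The white capsule was at about (9.6, 5.4) and moved to about (9.1, 3.2).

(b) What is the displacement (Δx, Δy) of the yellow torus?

(-1.8, 1.3)

From the two frames, the yellow torus sits at roughly (12.5, 2.3) before and (10.7, 3.6) after.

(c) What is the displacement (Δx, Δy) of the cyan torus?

(0.6, -1.9)

From the two frames, the cyan torus sits at roughly (2.0, 2.7) before and (2.6, 0.8) after.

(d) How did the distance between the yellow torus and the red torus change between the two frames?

-2.7

They were about 10.3 units apart before and 7.6 after — 2.7 units closer together.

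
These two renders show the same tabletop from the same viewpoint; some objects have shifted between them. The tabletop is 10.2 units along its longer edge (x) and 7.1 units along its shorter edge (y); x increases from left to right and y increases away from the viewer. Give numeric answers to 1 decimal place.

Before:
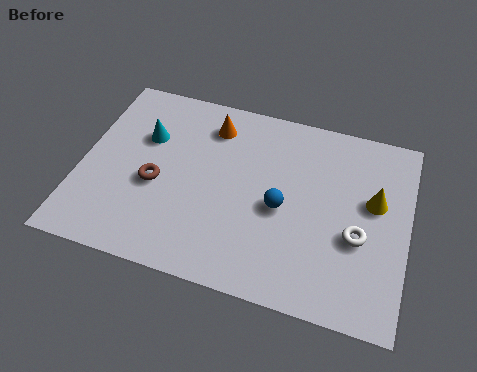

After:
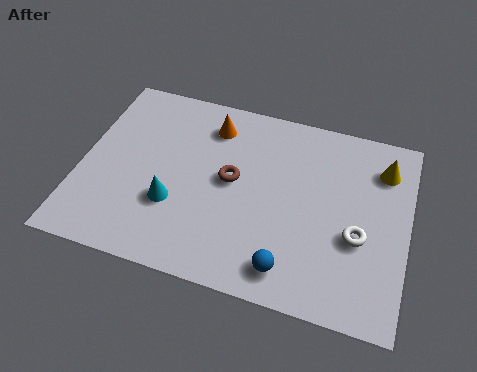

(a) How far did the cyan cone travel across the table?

2.5

From (1.9, 4.7) to (3.0, 2.4), the cyan cone covered √(1.1² + 2.3²) ≈ 2.5 units.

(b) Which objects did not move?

the white torus and the orange cone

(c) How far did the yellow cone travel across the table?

1.3

The yellow cone moved from about (9.1, 4.2) to (9.3, 5.5), a distance of √(0.2² + 1.3²) ≈ 1.3.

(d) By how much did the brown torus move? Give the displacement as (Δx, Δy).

(2.3, 0.8)

From the two frames, the brown torus sits at roughly (2.4, 3.0) before and (4.7, 3.8) after.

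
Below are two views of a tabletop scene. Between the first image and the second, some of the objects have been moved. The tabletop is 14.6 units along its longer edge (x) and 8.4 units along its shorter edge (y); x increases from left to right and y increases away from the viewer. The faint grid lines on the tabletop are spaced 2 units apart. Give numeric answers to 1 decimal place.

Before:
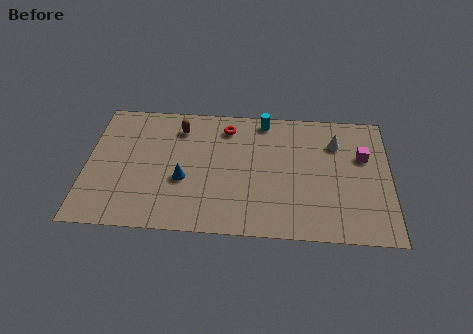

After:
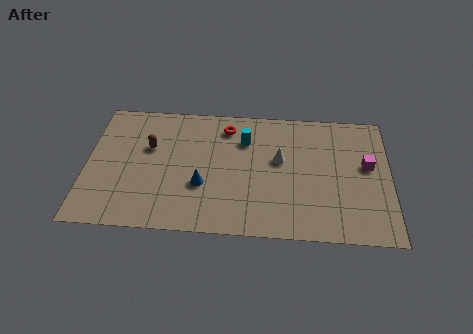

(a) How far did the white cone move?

3.0

From (12.0, 6.2) to (9.3, 4.9), the white cone covered √(2.7² + 1.3²) ≈ 3.0 units.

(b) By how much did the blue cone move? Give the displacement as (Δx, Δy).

(0.9, -0.3)

The blue cone started near (4.7, 3.3) and ended near (5.6, 3.0).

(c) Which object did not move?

the red torus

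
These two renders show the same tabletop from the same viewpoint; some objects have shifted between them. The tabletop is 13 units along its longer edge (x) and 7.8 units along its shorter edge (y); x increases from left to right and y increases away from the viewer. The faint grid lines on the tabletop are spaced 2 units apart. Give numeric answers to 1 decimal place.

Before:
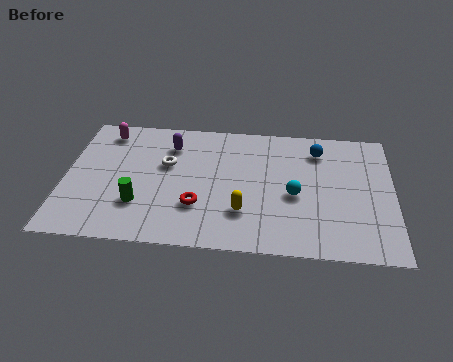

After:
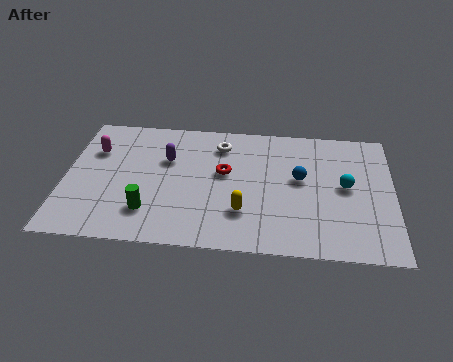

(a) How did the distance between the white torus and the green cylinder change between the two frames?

+2.4

The distance was about 2.7 in the first image and 5.1 in the second, so they moved 2.4 units further apart.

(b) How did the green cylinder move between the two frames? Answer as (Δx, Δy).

(0.4, -0.4)

From the two frames, the green cylinder sits at roughly (3.0, 2.3) before and (3.4, 1.9) after.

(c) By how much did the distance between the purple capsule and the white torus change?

+1.2

They were about 1.2 units apart before and 2.4 after — 1.2 units further apart.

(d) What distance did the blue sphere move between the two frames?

1.9

The blue sphere moved from about (10.0, 6.2) to (9.3, 4.4), a distance of √(0.7² + 1.8²) ≈ 1.9.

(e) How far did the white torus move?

2.5

The white torus was near (4.0, 4.8) before and (6.1, 6.2) after, so it travelled √(2.1² + 1.4²) ≈ 2.5 units.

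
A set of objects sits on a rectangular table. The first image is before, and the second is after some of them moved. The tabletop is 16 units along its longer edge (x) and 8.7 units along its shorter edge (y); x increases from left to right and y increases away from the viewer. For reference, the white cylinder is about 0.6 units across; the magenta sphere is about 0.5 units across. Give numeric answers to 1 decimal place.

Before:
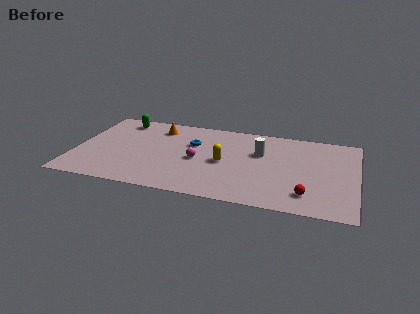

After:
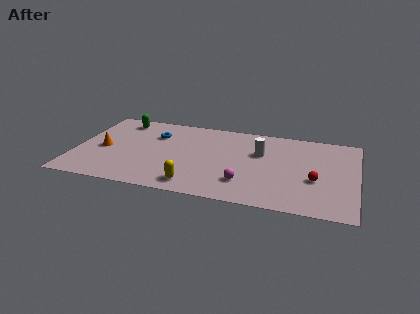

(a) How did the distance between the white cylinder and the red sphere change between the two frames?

-0.8

Before: roughly 4.7 units apart; after: 3.9. That's 0.8 units closer together.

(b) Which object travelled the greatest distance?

the orange cone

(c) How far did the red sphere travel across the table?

1.6

From (13.3, 1.8) to (13.7, 3.4), the red sphere covered √(0.4² + 1.6²) ≈ 1.6 units.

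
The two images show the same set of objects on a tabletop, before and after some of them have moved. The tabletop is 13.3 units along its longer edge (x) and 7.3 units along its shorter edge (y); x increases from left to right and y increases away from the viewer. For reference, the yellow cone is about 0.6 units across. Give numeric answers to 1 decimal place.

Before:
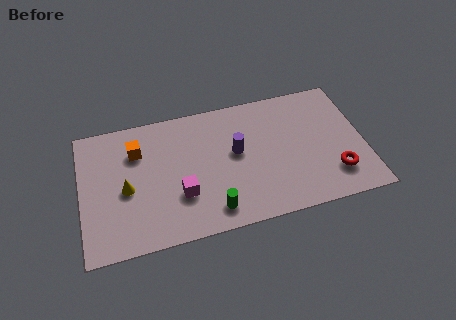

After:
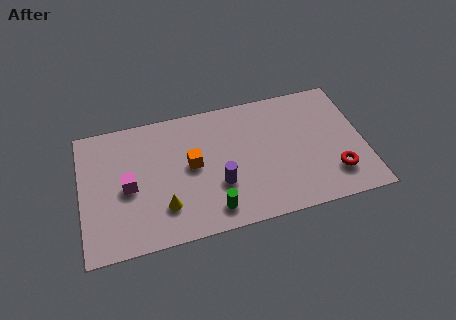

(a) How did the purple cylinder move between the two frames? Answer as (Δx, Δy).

(-0.9, -1.6)

The purple cylinder was at about (7.3, 4.1) and moved to about (6.4, 2.5).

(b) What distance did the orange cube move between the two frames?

2.9

From (2.7, 5.3) to (5.2, 3.9), the orange cube covered √(2.5² + 1.4²) ≈ 2.9 units.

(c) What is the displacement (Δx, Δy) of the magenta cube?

(-2.4, 1.0)

The magenta cube was at about (4.6, 2.4) and moved to about (2.2, 3.4).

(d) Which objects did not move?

the red torus and the green cylinder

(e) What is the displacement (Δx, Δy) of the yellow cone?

(1.7, -1.4)

The yellow cone was at about (2.1, 3.3) and moved to about (3.8, 1.9).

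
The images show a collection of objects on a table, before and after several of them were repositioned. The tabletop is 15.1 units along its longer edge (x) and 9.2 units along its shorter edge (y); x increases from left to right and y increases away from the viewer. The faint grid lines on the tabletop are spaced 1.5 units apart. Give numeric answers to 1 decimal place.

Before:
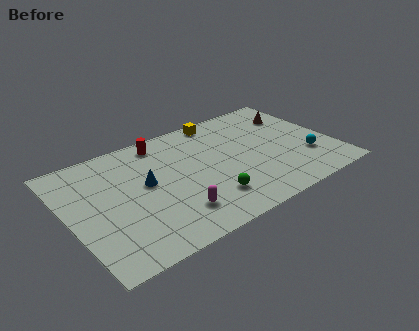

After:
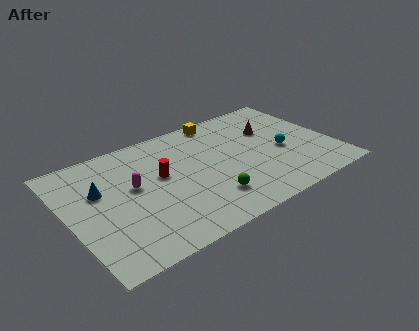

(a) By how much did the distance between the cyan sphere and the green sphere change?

-0.9

Before: roughly 5.9 units apart; after: 5.0. That's 0.9 units closer together.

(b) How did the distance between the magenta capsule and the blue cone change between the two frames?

-1.3

Before: roughly 3.2 units apart; after: 1.9. That's 1.3 units closer together.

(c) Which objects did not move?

the green sphere and the yellow cube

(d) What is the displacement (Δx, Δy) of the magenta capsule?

(-1.8, 3.1)

The magenta capsule started near (5.5, 2.1) and ended near (3.7, 5.2).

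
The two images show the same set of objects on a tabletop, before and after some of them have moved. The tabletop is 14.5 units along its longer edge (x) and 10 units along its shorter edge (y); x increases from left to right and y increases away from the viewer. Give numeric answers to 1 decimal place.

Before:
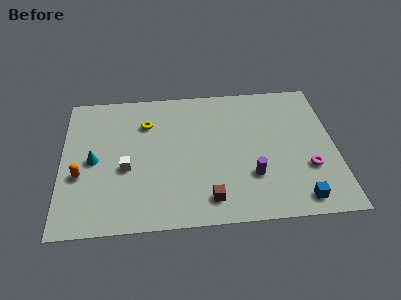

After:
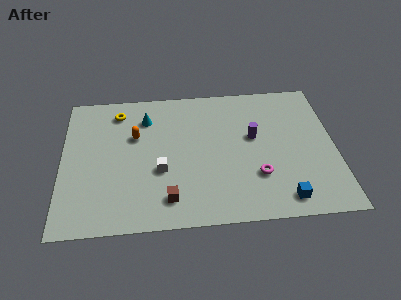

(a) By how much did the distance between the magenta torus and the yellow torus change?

-0.4

They were about 9.4 units apart before and 9.0 after — 0.4 units closer together.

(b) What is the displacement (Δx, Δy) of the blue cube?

(-0.8, 0.1)

From the two frames, the blue cube sits at roughly (12.4, 1.2) before and (11.6, 1.3) after.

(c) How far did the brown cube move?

2.1

From (7.7, 1.6) to (5.6, 1.8), the brown cube covered √(2.1² + 0.2²) ≈ 2.1 units.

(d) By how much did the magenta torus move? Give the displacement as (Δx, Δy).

(-2.7, -0.3)

The magenta torus started near (13.0, 3.3) and ended near (10.3, 3.0).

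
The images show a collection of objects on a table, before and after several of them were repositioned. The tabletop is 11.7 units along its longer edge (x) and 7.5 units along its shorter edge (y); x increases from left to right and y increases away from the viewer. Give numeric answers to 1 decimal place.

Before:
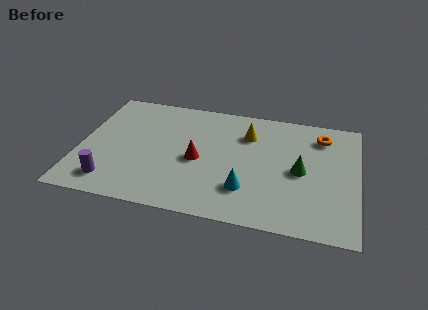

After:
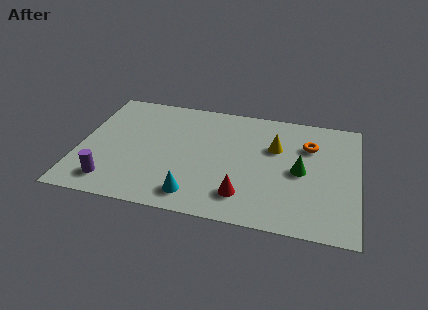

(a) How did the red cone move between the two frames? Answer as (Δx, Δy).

(2.0, -1.8)

The red cone started near (5.0, 3.4) and ended near (7.0, 1.6).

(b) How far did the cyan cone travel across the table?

2.2

The cyan cone was near (7.1, 2.0) before and (5.0, 1.2) after, so it travelled √(2.1² + 0.8²) ≈ 2.2 units.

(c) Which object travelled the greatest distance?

the red cone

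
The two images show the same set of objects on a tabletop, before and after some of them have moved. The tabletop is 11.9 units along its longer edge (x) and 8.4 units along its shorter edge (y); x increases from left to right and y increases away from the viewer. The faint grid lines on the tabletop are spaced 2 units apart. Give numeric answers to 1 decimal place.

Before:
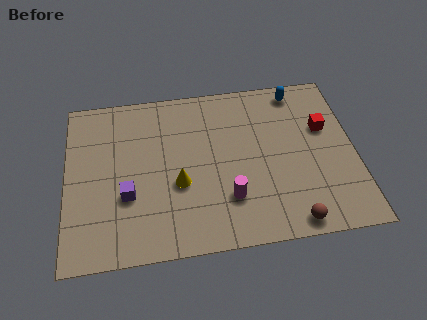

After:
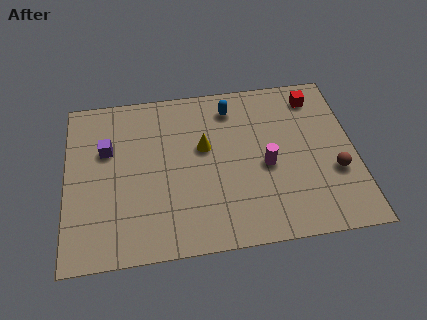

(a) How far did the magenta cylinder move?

2.1

From (6.6, 2.3) to (8.2, 3.7), the magenta cylinder covered √(1.6² + 1.4²) ≈ 2.1 units.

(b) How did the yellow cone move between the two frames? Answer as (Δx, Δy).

(1.1, 1.7)

The yellow cone was at about (4.6, 3.3) and moved to about (5.7, 5.0).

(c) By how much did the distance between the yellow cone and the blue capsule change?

-4.3

They were about 6.5 units apart before and 2.2 after — 4.3 units closer together.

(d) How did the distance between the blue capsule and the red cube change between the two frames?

+1.2

The distance was about 2.3 in the first image and 3.5 in the second, so they moved 1.2 units further apart.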